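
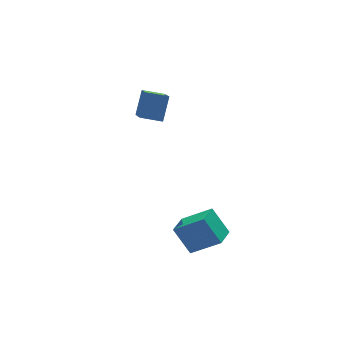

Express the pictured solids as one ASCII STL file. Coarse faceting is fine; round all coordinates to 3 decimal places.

solid 
facet normal -0.471 -0.470 -0.746
outer loop
vertex 3.252 1.067 2.06
vertex 2.398 1.555 2.292
vertex 3.734 2.478 0.866
endloop
endfacet
facet normal 0.845 -0.483 -0.229
outer loop
vertex 4.342 3.085 1.828
vertex 3.252 1.067 2.06
vertex 3.734 2.478 0.866
endloop
endfacet
facet normal -0.471 -0.471 -0.746
outer loop
vertex 3.734 2.478 0.866
vertex 2.398 1.555 2.292
vertex 2.88 2.965 1.097
endloop
endfacet
facet normal 0.252 0.739 -0.625
outer loop
vertex 2.88 2.965 1.097
vertex 4.342 3.085 1.828
vertex 3.734 2.478 0.866
endloop
endfacet
facet normal -0.252 -0.739 0.625
outer loop
vertex 3.252 1.067 2.06
vertex 3.006 2.162 3.254
vertex 2.398 1.555 2.292
endloop
endfacet
facet normal 0.845 -0.483 -0.229
outer loop
vertex 3.86 1.675 3.023
vertex 3.252 1.067 2.06
vertex 4.342 3.085 1.828
endloop
endfacet
facet normal -0.252 -0.739 0.625
outer loop
vertex 3.86 1.675 3.023
vertex 3.006 2.162 3.254
vertex 3.252 1.067 2.06
endloop
endfacet
facet normal -0.845 0.483 0.229
outer loop
vertex 2.398 1.555 2.292
vertex 3.006 2.162 3.254
vertex 2.88 2.965 1.097
endloop
endfacet
facet normal 0.252 0.738 -0.625
outer loop
vertex 3.488 3.573 2.06
vertex 4.342 3.085 1.828
vertex 2.88 2.965 1.097
endloop
endfacet
facet normal -0.845 0.483 0.229
outer loop
vertex 2.88 2.965 1.097
vertex 3.006 2.162 3.254
vertex 3.488 3.573 2.06
endloop
endfacet
facet normal 0.472 0.471 0.746
outer loop
vertex 3.488 3.573 2.06
vertex 3.86 1.675 3.023
vertex 4.342 3.085 1.828
endloop
endfacet
facet normal 0.470 0.471 0.746
outer loop
vertex 3.006 2.162 3.254
vertex 3.86 1.675 3.023
vertex 3.488 3.573 2.06
endloop
endfacet
facet normal -0.644 0.476 -0.599
outer loop
vertex 2.269 -1.804 -2.525
vertex 3.034 -1.105 -2.792
vertex 2.657 -2.64 -3.605
endloop
endfacet
facet normal -0.715 -0.653 0.249
outer loop
vertex 3.706 -3.415 -2.628
vertex 2.269 -1.804 -2.525
vertex 2.657 -2.64 -3.605
endloop
endfacet
facet normal -0.644 0.476 -0.599
outer loop
vertex 2.657 -2.64 -3.605
vertex 3.034 -1.105 -2.792
vertex 3.422 -1.941 -3.872
endloop
endfacet
facet normal 0.273 -0.589 -0.760
outer loop
vertex 3.422 -1.941 -3.872
vertex 3.706 -3.415 -2.628
vertex 2.657 -2.64 -3.605
endloop
endfacet
facet normal -0.273 0.589 0.760
outer loop
vertex 2.269 -1.804 -2.525
vertex 4.083 -1.88 -1.815
vertex 3.034 -1.105 -2.792
endloop
endfacet
facet normal -0.715 -0.653 0.249
outer loop
vertex 3.318 -2.579 -1.548
vertex 2.269 -1.804 -2.525
vertex 3.706 -3.415 -2.628
endloop
endfacet
facet normal -0.273 0.589 0.760
outer loop
vertex 3.318 -2.579 -1.548
vertex 4.083 -1.88 -1.815
vertex 2.269 -1.804 -2.525
endloop
endfacet
facet normal 0.715 0.653 -0.249
outer loop
vertex 3.034 -1.105 -2.792
vertex 4.083 -1.88 -1.815
vertex 3.422 -1.941 -3.872
endloop
endfacet
facet normal 0.273 -0.589 -0.760
outer loop
vertex 4.471 -2.716 -2.895
vertex 3.706 -3.415 -2.628
vertex 3.422 -1.941 -3.872
endloop
endfacet
facet normal 0.715 0.653 -0.249
outer loop
vertex 3.422 -1.941 -3.872
vertex 4.083 -1.88 -1.815
vertex 4.471 -2.716 -2.895
endloop
endfacet
facet normal 0.644 -0.476 0.599
outer loop
vertex 4.471 -2.716 -2.895
vertex 3.318 -2.579 -1.548
vertex 3.706 -3.415 -2.628
endloop
endfacet
facet normal 0.644 -0.476 0.599
outer loop
vertex 4.083 -1.88 -1.815
vertex 3.318 -2.579 -1.548
vertex 4.471 -2.716 -2.895
endloop
endfacet

endsolid


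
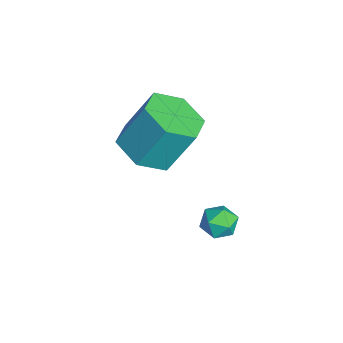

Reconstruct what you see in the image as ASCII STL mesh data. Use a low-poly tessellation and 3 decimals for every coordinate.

solid 
facet normal -0.610 0.000 0.793
outer loop
vertex -1.135 1.199 -0.065
vertex -0.956 0.61 0.073
vertex -0.641 1.1 0.315
endloop
endfacet
facet normal -0.372 0.658 0.655
outer loop
vertex -1.135 1.199 -0.065
vertex -0.641 1.1 0.315
vertex -0.615 1.552 -0.124
endloop
endfacet
facet normal -0.563 0.827 -0.012
outer loop
vertex -1.135 1.199 -0.065
vertex -0.615 1.552 -0.124
vertex -0.914 1.341 -0.638
endloop
endfacet
facet normal -0.918 0.273 -0.286
outer loop
vertex -1.135 1.199 -0.065
vertex -0.914 1.341 -0.638
vertex -1.125 0.759 -0.517
endloop
endfacet
facet normal -0.948 -0.239 0.211
outer loop
vertex -1.135 1.199 -0.065
vertex -1.125 0.759 -0.517
vertex -0.956 0.61 0.073
endloop
endfacet
facet normal 0.340 0.645 0.684
outer loop
vertex -0.615 1.552 -0.124
vertex -0.641 1.1 0.315
vertex -0.115 1.181 -0.023
endloop
endfacet
facet normal -0.043 -0.420 0.907
outer loop
vertex -0.641 1.1 0.315
vertex -0.956 0.61 0.073
vertex -0.326 0.599 0.098
endloop
endfacet
facet normal -0.591 -0.806 -0.034
outer loop
vertex -0.956 0.61 0.073
vertex -1.125 0.759 -0.517
vertex -0.625 0.388 -0.416
endloop
endfacet
facet normal -0.543 0.022 -0.840
outer loop
vertex -1.125 0.759 -0.517
vertex -0.914 1.341 -0.638
vertex -0.599 0.84 -0.855
endloop
endfacet
facet normal 0.032 0.918 -0.395
outer loop
vertex -0.914 1.341 -0.638
vertex -0.615 1.552 -0.124
vertex -0.284 1.33 -0.613
endloop
endfacet
facet normal 0.918 -0.273 0.286
outer loop
vertex -0.105 0.741 -0.475
vertex -0.115 1.181 -0.023
vertex -0.326 0.599 0.098
endloop
endfacet
facet normal 0.563 -0.827 0.012
outer loop
vertex -0.105 0.741 -0.475
vertex -0.326 0.599 0.098
vertex -0.625 0.388 -0.416
endloop
endfacet
facet normal 0.372 -0.658 -0.655
outer loop
vertex -0.105 0.741 -0.475
vertex -0.625 0.388 -0.416
vertex -0.599 0.84 -0.855
endloop
endfacet
facet normal 0.610 -0.000 -0.793
outer loop
vertex -0.105 0.741 -0.475
vertex -0.599 0.84 -0.855
vertex -0.284 1.33 -0.613
endloop
endfacet
facet normal 0.948 0.239 -0.211
outer loop
vertex -0.105 0.741 -0.475
vertex -0.284 1.33 -0.613
vertex -0.115 1.181 -0.023
endloop
endfacet
facet normal 0.543 -0.022 0.840
outer loop
vertex -0.326 0.599 0.098
vertex -0.115 1.181 -0.023
vertex -0.641 1.1 0.315
endloop
endfacet
facet normal -0.032 -0.918 0.395
outer loop
vertex -0.625 0.388 -0.416
vertex -0.326 0.599 0.098
vertex -0.956 0.61 0.073
endloop
endfacet
facet normal -0.340 -0.645 -0.684
outer loop
vertex -0.599 0.84 -0.855
vertex -0.625 0.388 -0.416
vertex -1.125 0.759 -0.517
endloop
endfacet
facet normal 0.043 0.420 -0.907
outer loop
vertex -0.284 1.33 -0.613
vertex -0.599 0.84 -0.855
vertex -0.914 1.341 -0.638
endloop
endfacet
facet normal 0.591 0.806 0.034
outer loop
vertex -0.115 1.181 -0.023
vertex -0.284 1.33 -0.613
vertex -0.615 1.552 -0.124
endloop
endfacet
facet normal -0.015 -0.495 -0.869
outer loop
vertex -1.353 -1.349 2.24
vertex -2.274 -0.941 2.024
vertex -1.414 -0.455 1.732
endloop
endfacet
facet normal 0.998 0.043 -0.043
outer loop
vertex -1.353 -1.349 2.24
vertex -1.414 -0.455 1.732
vertex -1.325 -0.487 3.751
endloop
endfacet
facet normal 0.998 0.043 -0.043
outer loop
vertex -1.325 -0.487 3.751
vertex -1.414 -0.455 1.732
vertex -1.386 0.407 3.243
endloop
endfacet
facet normal 0.016 0.495 0.869
outer loop
vertex -1.325 -0.487 3.751
vertex -1.386 0.407 3.243
vertex -2.246 -0.079 3.536
endloop
endfacet
facet normal -0.015 -0.495 -0.869
outer loop
vertex -1.414 -0.455 1.732
vertex -2.274 -0.941 2.024
vertex -2.335 -0.047 1.516
endloop
endfacet
facet normal 0.448 0.773 -0.449
outer loop
vertex -1.414 -0.455 1.732
vertex -2.335 -0.047 1.516
vertex -1.386 0.407 3.243
endloop
endfacet
facet normal 0.448 0.773 -0.449
outer loop
vertex -1.386 0.407 3.243
vertex -2.335 -0.047 1.516
vertex -2.307 0.815 3.027
endloop
endfacet
facet normal 0.016 0.496 0.868
outer loop
vertex -1.386 0.407 3.243
vertex -2.307 0.815 3.027
vertex -2.246 -0.079 3.536
endloop
endfacet
facet normal -0.016 -0.495 -0.869
outer loop
vertex -2.335 -0.047 1.516
vertex -2.274 -0.941 2.024
vertex -3.195 -0.533 1.809
endloop
endfacet
facet normal -0.551 0.729 -0.406
outer loop
vertex -2.335 -0.047 1.516
vertex -3.195 -0.533 1.809
vertex -2.307 0.815 3.027
endloop
endfacet
facet normal -0.551 0.729 -0.406
outer loop
vertex -2.307 0.815 3.027
vertex -3.195 -0.533 1.809
vertex -3.167 0.329 3.32
endloop
endfacet
facet normal 0.016 0.496 0.868
outer loop
vertex -2.307 0.815 3.027
vertex -3.167 0.329 3.32
vertex -2.246 -0.079 3.536
endloop
endfacet
facet normal -0.016 -0.495 -0.869
outer loop
vertex -3.195 -0.533 1.809
vertex -2.274 -0.941 2.024
vertex -3.134 -1.427 2.317
endloop
endfacet
facet normal -0.998 -0.043 0.043
outer loop
vertex -3.195 -0.533 1.809
vertex -3.134 -1.427 2.317
vertex -3.167 0.329 3.32
endloop
endfacet
facet normal -0.998 -0.043 0.043
outer loop
vertex -3.167 0.329 3.32
vertex -3.134 -1.427 2.317
vertex -3.106 -0.565 3.828
endloop
endfacet
facet normal 0.015 0.495 0.869
outer loop
vertex -3.167 0.329 3.32
vertex -3.106 -0.565 3.828
vertex -2.246 -0.079 3.536
endloop
endfacet
facet normal -0.016 -0.496 -0.868
outer loop
vertex -3.134 -1.427 2.317
vertex -2.274 -0.941 2.024
vertex -2.213 -1.835 2.533
endloop
endfacet
facet normal -0.448 -0.773 0.449
outer loop
vertex -3.134 -1.427 2.317
vertex -2.213 -1.835 2.533
vertex -3.106 -0.565 3.828
endloop
endfacet
facet normal -0.448 -0.773 0.449
outer loop
vertex -3.106 -0.565 3.828
vertex -2.213 -1.835 2.533
vertex -2.185 -0.973 4.044
endloop
endfacet
facet normal 0.015 0.495 0.869
outer loop
vertex -3.106 -0.565 3.828
vertex -2.185 -0.973 4.044
vertex -2.246 -0.079 3.536
endloop
endfacet
facet normal -0.016 -0.496 -0.868
outer loop
vertex -2.213 -1.835 2.533
vertex -2.274 -0.941 2.024
vertex -1.353 -1.349 2.24
endloop
endfacet
facet normal 0.551 -0.729 0.406
outer loop
vertex -2.213 -1.835 2.533
vertex -1.353 -1.349 2.24
vertex -2.185 -0.973 4.044
endloop
endfacet
facet normal 0.551 -0.729 0.406
outer loop
vertex -2.185 -0.973 4.044
vertex -1.353 -1.349 2.24
vertex -1.325 -0.487 3.751
endloop
endfacet
facet normal 0.016 0.495 0.869
outer loop
vertex -2.185 -0.973 4.044
vertex -1.325 -0.487 3.751
vertex -2.246 -0.079 3.536
endloop
endfacet

endsolid


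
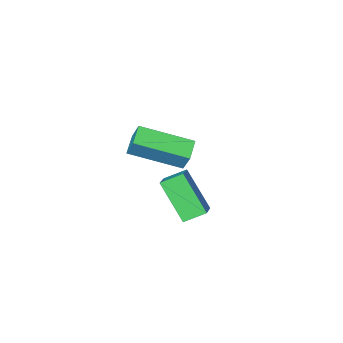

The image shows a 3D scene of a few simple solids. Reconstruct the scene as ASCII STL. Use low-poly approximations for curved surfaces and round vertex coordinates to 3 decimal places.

solid 
facet normal -0.793 0.419 0.442
outer loop
vertex -2.032 2.802 -2.479
vertex -1.435 3.442 -2.016
vertex -2.183 3.865 -3.757
endloop
endfacet
facet normal -0.602 -0.647 -0.467
outer loop
vertex -1.525 3.518 -4.124
vertex -2.032 2.802 -2.479
vertex -2.183 3.865 -3.757
endloop
endfacet
facet normal -0.793 0.419 0.442
outer loop
vertex -2.183 3.865 -3.757
vertex -1.435 3.442 -2.016
vertex -1.586 4.506 -3.294
endloop
endfacet
facet normal -0.091 0.637 -0.765
outer loop
vertex -1.586 4.506 -3.294
vertex -1.525 3.518 -4.124
vertex -2.183 3.865 -3.757
endloop
endfacet
facet normal 0.090 -0.638 0.765
outer loop
vertex -2.032 2.802 -2.479
vertex -0.777 3.095 -2.383
vertex -1.435 3.442 -2.016
endloop
endfacet
facet normal -0.603 -0.647 -0.467
outer loop
vertex -1.374 2.454 -2.846
vertex -2.032 2.802 -2.479
vertex -1.525 3.518 -4.124
endloop
endfacet
facet normal 0.090 -0.637 0.766
outer loop
vertex -1.374 2.454 -2.846
vertex -0.777 3.095 -2.383
vertex -2.032 2.802 -2.479
endloop
endfacet
facet normal 0.602 0.647 0.468
outer loop
vertex -1.435 3.442 -2.016
vertex -0.777 3.095 -2.383
vertex -1.586 4.506 -3.294
endloop
endfacet
facet normal -0.090 0.637 -0.765
outer loop
vertex -0.928 4.158 -3.661
vertex -1.525 3.518 -4.124
vertex -1.586 4.506 -3.294
endloop
endfacet
facet normal 0.603 0.647 0.467
outer loop
vertex -1.586 4.506 -3.294
vertex -0.777 3.095 -2.383
vertex -0.928 4.158 -3.661
endloop
endfacet
facet normal 0.793 -0.419 -0.443
outer loop
vertex -0.928 4.158 -3.661
vertex -1.374 2.454 -2.846
vertex -1.525 3.518 -4.124
endloop
endfacet
facet normal 0.793 -0.419 -0.442
outer loop
vertex -0.777 3.095 -2.383
vertex -1.374 2.454 -2.846
vertex -0.928 4.158 -3.661
endloop
endfacet
facet normal -0.721 0.616 -0.319
outer loop
vertex -3.855 0.714 -3.145
vertex -3.266 1.245 -3.451
vertex -3.875 0.287 -3.925
endloop
endfacet
facet normal -0.693 -0.625 0.360
outer loop
vertex -2.434 -0.945 -3.289
vertex -3.855 0.714 -3.145
vertex -3.875 0.287 -3.925
endloop
endfacet
facet normal -0.721 0.616 -0.318
outer loop
vertex -3.875 0.287 -3.925
vertex -3.266 1.245 -3.451
vertex -3.287 0.817 -4.232
endloop
endfacet
facet normal -0.024 -0.481 -0.876
outer loop
vertex -3.287 0.817 -4.232
vertex -2.434 -0.945 -3.289
vertex -3.875 0.287 -3.925
endloop
endfacet
facet normal 0.023 0.480 0.877
outer loop
vertex -3.855 0.714 -3.145
vertex -1.825 0.013 -2.815
vertex -3.266 1.245 -3.451
endloop
endfacet
facet normal -0.693 -0.625 0.361
outer loop
vertex -2.413 -0.517 -2.508
vertex -3.855 0.714 -3.145
vertex -2.434 -0.945 -3.289
endloop
endfacet
facet normal 0.024 0.481 0.876
outer loop
vertex -2.413 -0.517 -2.508
vertex -1.825 0.013 -2.815
vertex -3.855 0.714 -3.145
endloop
endfacet
facet normal 0.693 0.624 -0.361
outer loop
vertex -3.266 1.245 -3.451
vertex -1.825 0.013 -2.815
vertex -3.287 0.817 -4.232
endloop
endfacet
facet normal -0.023 -0.480 -0.877
outer loop
vertex -1.845 -0.414 -3.595
vertex -2.434 -0.945 -3.289
vertex -3.287 0.817 -4.232
endloop
endfacet
facet normal 0.693 0.625 -0.360
outer loop
vertex -3.287 0.817 -4.232
vertex -1.825 0.013 -2.815
vertex -1.845 -0.414 -3.595
endloop
endfacet
facet normal 0.721 -0.616 0.318
outer loop
vertex -1.845 -0.414 -3.595
vertex -2.413 -0.517 -2.508
vertex -2.434 -0.945 -3.289
endloop
endfacet
facet normal 0.721 -0.615 0.318
outer loop
vertex -1.825 0.013 -2.815
vertex -2.413 -0.517 -2.508
vertex -1.845 -0.414 -3.595
endloop
endfacet

endsolid


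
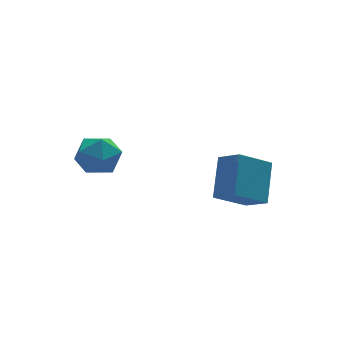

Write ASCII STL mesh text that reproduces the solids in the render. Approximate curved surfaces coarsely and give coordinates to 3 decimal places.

solid 
facet normal 0.231 0.930 0.285
outer loop
vertex -1.942 3.258 -0.248
vertex -2.44 3.063 0.79
vertex -1.307 2.83 0.634
endloop
endfacet
facet normal 0.710 0.681 -0.181
outer loop
vertex -1.942 3.258 -0.248
vertex -1.307 2.83 0.634
vertex -1.172 2.403 -0.444
endloop
endfacet
facet normal 0.365 0.507 -0.781
outer loop
vertex -1.942 3.258 -0.248
vertex -1.172 2.403 -0.444
vertex -2.221 2.372 -0.954
endloop
endfacet
facet normal -0.328 0.650 -0.686
outer loop
vertex -1.942 3.258 -0.248
vertex -2.221 2.372 -0.954
vertex -3.005 2.78 -0.192
endloop
endfacet
facet normal -0.411 0.911 -0.026
outer loop
vertex -1.942 3.258 -0.248
vertex -3.005 2.78 -0.192
vertex -2.44 3.063 0.79
endloop
endfacet
facet normal 0.992 0.084 0.091
outer loop
vertex -1.172 2.403 -0.444
vertex -1.307 2.83 0.634
vertex -1.195 1.68 0.472
endloop
endfacet
facet normal 0.217 0.488 0.846
outer loop
vertex -1.307 2.83 0.634
vertex -2.44 3.063 0.79
vertex -1.979 2.088 1.234
endloop
endfacet
facet normal -0.821 0.458 0.341
outer loop
vertex -2.44 3.063 0.79
vertex -3.005 2.78 -0.192
vertex -3.028 2.057 0.724
endloop
endfacet
facet normal -0.687 0.035 -0.726
outer loop
vertex -3.005 2.78 -0.192
vertex -2.221 2.372 -0.954
vertex -2.893 1.63 -0.354
endloop
endfacet
facet normal 0.433 -0.196 -0.880
outer loop
vertex -2.221 2.372 -0.954
vertex -1.172 2.403 -0.444
vertex -1.76 1.397 -0.51
endloop
endfacet
facet normal 0.328 -0.650 0.686
outer loop
vertex -2.258 1.202 0.528
vertex -1.195 1.68 0.472
vertex -1.979 2.088 1.234
endloop
endfacet
facet normal -0.365 -0.507 0.781
outer loop
vertex -2.258 1.202 0.528
vertex -1.979 2.088 1.234
vertex -3.028 2.057 0.724
endloop
endfacet
facet normal -0.710 -0.681 0.181
outer loop
vertex -2.258 1.202 0.528
vertex -3.028 2.057 0.724
vertex -2.893 1.63 -0.354
endloop
endfacet
facet normal -0.231 -0.930 -0.285
outer loop
vertex -2.258 1.202 0.528
vertex -2.893 1.63 -0.354
vertex -1.76 1.397 -0.51
endloop
endfacet
facet normal 0.411 -0.911 0.026
outer loop
vertex -2.258 1.202 0.528
vertex -1.76 1.397 -0.51
vertex -1.195 1.68 0.472
endloop
endfacet
facet normal 0.687 -0.035 0.726
outer loop
vertex -1.979 2.088 1.234
vertex -1.195 1.68 0.472
vertex -1.307 2.83 0.634
endloop
endfacet
facet normal -0.433 0.196 0.880
outer loop
vertex -3.028 2.057 0.724
vertex -1.979 2.088 1.234
vertex -2.44 3.063 0.79
endloop
endfacet
facet normal -0.992 -0.084 -0.091
outer loop
vertex -2.893 1.63 -0.354
vertex -3.028 2.057 0.724
vertex -3.005 2.78 -0.192
endloop
endfacet
facet normal -0.217 -0.488 -0.846
outer loop
vertex -1.76 1.397 -0.51
vertex -2.893 1.63 -0.354
vertex -2.221 2.372 -0.954
endloop
endfacet
facet normal 0.821 -0.458 -0.341
outer loop
vertex -1.195 1.68 0.472
vertex -1.76 1.397 -0.51
vertex -1.172 2.403 -0.444
endloop
endfacet
facet normal -0.840 -0.035 0.541
outer loop
vertex 1.706 -3.554 0.367
vertex 2.55 -2.174 1.767
vertex 1.207 -2.532 -0.341
endloop
endfacet
facet normal -0.394 -0.646 -0.654
outer loop
vertex 2.77 -2.466 -1.347
vertex 1.706 -3.554 0.367
vertex 1.207 -2.532 -0.341
endloop
endfacet
facet normal -0.840 -0.035 0.541
outer loop
vertex 1.207 -2.532 -0.341
vertex 2.55 -2.174 1.767
vertex 2.052 -1.151 1.06
endloop
endfacet
facet normal -0.372 0.763 -0.528
outer loop
vertex 2.052 -1.151 1.06
vertex 2.77 -2.466 -1.347
vertex 1.207 -2.532 -0.341
endloop
endfacet
facet normal 0.372 -0.763 0.528
outer loop
vertex 1.706 -3.554 0.367
vertex 4.113 -2.108 0.761
vertex 2.55 -2.174 1.767
endloop
endfacet
facet normal -0.395 -0.645 -0.654
outer loop
vertex 3.268 -3.489 -0.64
vertex 1.706 -3.554 0.367
vertex 2.77 -2.466 -1.347
endloop
endfacet
facet normal 0.372 -0.763 0.528
outer loop
vertex 3.268 -3.489 -0.64
vertex 4.113 -2.108 0.761
vertex 1.706 -3.554 0.367
endloop
endfacet
facet normal 0.394 0.645 0.655
outer loop
vertex 2.55 -2.174 1.767
vertex 4.113 -2.108 0.761
vertex 2.052 -1.151 1.06
endloop
endfacet
facet normal -0.372 0.763 -0.528
outer loop
vertex 3.614 -1.086 0.053
vertex 2.77 -2.466 -1.347
vertex 2.052 -1.151 1.06
endloop
endfacet
facet normal 0.395 0.646 0.654
outer loop
vertex 2.052 -1.151 1.06
vertex 4.113 -2.108 0.761
vertex 3.614 -1.086 0.053
endloop
endfacet
facet normal 0.840 0.035 -0.541
outer loop
vertex 3.614 -1.086 0.053
vertex 3.268 -3.489 -0.64
vertex 2.77 -2.466 -1.347
endloop
endfacet
facet normal 0.840 0.035 -0.541
outer loop
vertex 4.113 -2.108 0.761
vertex 3.268 -3.489 -0.64
vertex 3.614 -1.086 0.053
endloop
endfacet

endsolid


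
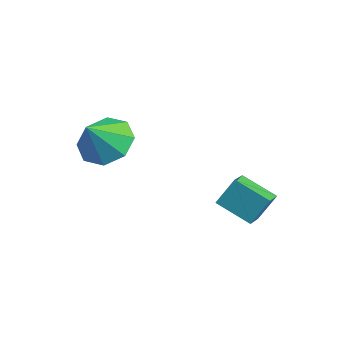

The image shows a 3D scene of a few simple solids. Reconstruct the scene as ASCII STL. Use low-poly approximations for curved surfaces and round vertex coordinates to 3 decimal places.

solid 
facet normal -0.817 -0.420 0.395
outer loop
vertex -0.665 2.792 -0.752
vertex -1.21 3.472 -1.155
vertex -0.781 2.157 -1.667
endloop
endfacet
facet normal 0.567 -0.708 0.420
outer loop
vertex 0.33 2.728 -2.205
vertex -0.665 2.792 -0.752
vertex -0.781 2.157 -1.667
endloop
endfacet
facet normal -0.816 -0.420 0.396
outer loop
vertex -0.781 2.157 -1.667
vertex -1.21 3.472 -1.155
vertex -1.326 2.836 -2.07
endloop
endfacet
facet normal -0.104 -0.568 -0.817
outer loop
vertex -1.326 2.836 -2.07
vertex 0.33 2.728 -2.205
vertex -0.781 2.157 -1.667
endloop
endfacet
facet normal 0.104 0.567 0.817
outer loop
vertex -0.665 2.792 -0.752
vertex -0.099 4.043 -1.693
vertex -1.21 3.472 -1.155
endloop
endfacet
facet normal 0.568 -0.708 0.420
outer loop
vertex 0.446 3.364 -1.29
vertex -0.665 2.792 -0.752
vertex 0.33 2.728 -2.205
endloop
endfacet
facet normal 0.103 0.568 0.817
outer loop
vertex 0.446 3.364 -1.29
vertex -0.099 4.043 -1.693
vertex -0.665 2.792 -0.752
endloop
endfacet
facet normal -0.567 0.708 -0.420
outer loop
vertex -1.21 3.472 -1.155
vertex -0.099 4.043 -1.693
vertex -1.326 2.836 -2.07
endloop
endfacet
facet normal -0.104 -0.567 -0.817
outer loop
vertex -0.215 3.408 -2.608
vertex 0.33 2.728 -2.205
vertex -1.326 2.836 -2.07
endloop
endfacet
facet normal -0.568 0.708 -0.420
outer loop
vertex -1.326 2.836 -2.07
vertex -0.099 4.043 -1.693
vertex -0.215 3.408 -2.608
endloop
endfacet
facet normal 0.817 0.420 -0.396
outer loop
vertex -0.215 3.408 -2.608
vertex 0.446 3.364 -1.29
vertex 0.33 2.728 -2.205
endloop
endfacet
facet normal 0.816 0.421 -0.395
outer loop
vertex -0.099 4.043 -1.693
vertex 0.446 3.364 -1.29
vertex -0.215 3.408 -2.608
endloop
endfacet
facet normal -0.170 0.589 -0.790
outer loop
vertex -3.148 -0.491 -0.283
vertex -3.862 0.011 0.245
vertex -2.857 0.118 0.108
endloop
endfacet
facet normal 0.855 -0.499 0.140
outer loop
vertex -3.148 -0.491 -0.283
vertex -2.857 0.118 0.108
vertex -3.618 -0.831 1.375
endloop
endfacet
facet normal -0.170 0.588 -0.791
outer loop
vertex -2.857 0.118 0.108
vertex -3.862 0.011 0.245
vertex -3.155 0.665 0.579
endloop
endfacet
facet normal 0.852 0.014 0.523
outer loop
vertex -2.857 0.118 0.108
vertex -3.155 0.665 0.579
vertex -3.618 -0.831 1.375
endloop
endfacet
facet normal -0.171 0.588 -0.791
outer loop
vertex -3.155 0.665 0.579
vertex -3.862 0.011 0.245
vertex -3.867 0.828 0.854
endloop
endfacet
facet normal 0.405 0.329 0.853
outer loop
vertex -3.155 0.665 0.579
vertex -3.867 0.828 0.854
vertex -3.618 -0.831 1.375
endloop
endfacet
facet normal -0.171 0.588 -0.790
outer loop
vertex -3.867 0.828 0.854
vertex -3.862 0.011 0.245
vertex -4.576 0.513 0.773
endloop
endfacet
facet normal -0.223 0.261 0.939
outer loop
vertex -3.867 0.828 0.854
vertex -4.576 0.513 0.773
vertex -3.618 -0.831 1.375
endloop
endfacet
facet normal -0.171 0.588 -0.790
outer loop
vertex -4.576 0.513 0.773
vertex -3.862 0.011 0.245
vertex -4.867 -0.097 0.382
endloop
endfacet
facet normal -0.668 -0.149 0.729
outer loop
vertex -4.576 0.513 0.773
vertex -4.867 -0.097 0.382
vertex -3.618 -0.831 1.375
endloop
endfacet
facet normal -0.171 0.588 -0.791
outer loop
vertex -4.867 -0.097 0.382
vertex -3.862 0.011 0.245
vertex -4.57 -0.644 -0.089
endloop
endfacet
facet normal -0.665 -0.661 0.348
outer loop
vertex -4.867 -0.097 0.382
vertex -4.57 -0.644 -0.089
vertex -3.618 -0.831 1.375
endloop
endfacet
facet normal -0.172 0.588 -0.790
outer loop
vertex -4.57 -0.644 -0.089
vertex -3.862 0.011 0.245
vertex -3.858 -0.807 -0.365
endloop
endfacet
facet normal -0.217 -0.976 0.016
outer loop
vertex -4.57 -0.644 -0.089
vertex -3.858 -0.807 -0.365
vertex -3.618 -0.831 1.375
endloop
endfacet
facet normal -0.171 0.588 -0.790
outer loop
vertex -3.858 -0.807 -0.365
vertex -3.862 0.011 0.245
vertex -3.148 -0.491 -0.283
endloop
endfacet
facet normal 0.412 -0.908 -0.069
outer loop
vertex -3.858 -0.807 -0.365
vertex -3.148 -0.491 -0.283
vertex -3.618 -0.831 1.375
endloop
endfacet

endsolid


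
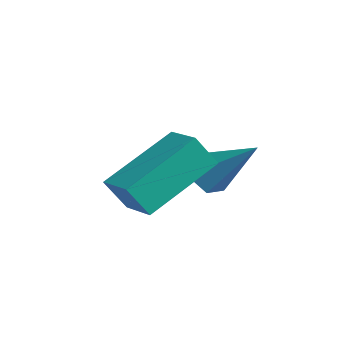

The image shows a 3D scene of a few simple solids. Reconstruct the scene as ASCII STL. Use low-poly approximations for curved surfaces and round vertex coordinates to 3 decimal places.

solid 
facet normal -0.648 -0.451 -0.614
outer loop
vertex 2.322 2.644 -2.873
vertex 2.06 2.257 -2.312
vertex 1.766 2.904 -2.477
endloop
endfacet
facet normal 0.202 0.924 -0.324
outer loop
vertex 2.322 2.644 -2.873
vertex 1.766 2.904 -2.477
vertex 3.16 3.023 -1.268
endloop
endfacet
facet normal -0.647 -0.451 -0.615
outer loop
vertex 1.766 2.904 -2.477
vertex 2.06 2.257 -2.312
vertex 1.504 2.516 -1.917
endloop
endfacet
facet normal -0.405 0.829 0.385
outer loop
vertex 1.766 2.904 -2.477
vertex 1.504 2.516 -1.917
vertex 3.16 3.023 -1.268
endloop
endfacet
facet normal -0.647 -0.451 -0.615
outer loop
vertex 1.504 2.516 -1.917
vertex 2.06 2.257 -2.312
vertex 1.798 1.869 -1.752
endloop
endfacet
facet normal -0.381 0.062 0.923
outer loop
vertex 1.504 2.516 -1.917
vertex 1.798 1.869 -1.752
vertex 3.16 3.023 -1.268
endloop
endfacet
facet normal -0.647 -0.450 -0.615
outer loop
vertex 1.798 1.869 -1.752
vertex 2.06 2.257 -2.312
vertex 2.354 1.609 -2.147
endloop
endfacet
facet normal 0.249 -0.610 0.752
outer loop
vertex 1.798 1.869 -1.752
vertex 2.354 1.609 -2.147
vertex 3.16 3.023 -1.268
endloop
endfacet
facet normal -0.648 -0.450 -0.614
outer loop
vertex 2.354 1.609 -2.147
vertex 2.06 2.257 -2.312
vertex 2.616 1.997 -2.708
endloop
endfacet
facet normal 0.856 -0.515 0.044
outer loop
vertex 2.354 1.609 -2.147
vertex 2.616 1.997 -2.708
vertex 3.16 3.023 -1.268
endloop
endfacet
facet normal -0.648 -0.451 -0.614
outer loop
vertex 2.616 1.997 -2.708
vertex 2.06 2.257 -2.312
vertex 2.322 2.644 -2.873
endloop
endfacet
facet normal 0.832 0.252 -0.494
outer loop
vertex 2.616 1.997 -2.708
vertex 2.322 2.644 -2.873
vertex 3.16 3.023 -1.268
endloop
endfacet
facet normal -0.990 -0.015 -0.143
outer loop
vertex 2.783 -0.78 -1.712
vertex 2.593 1.075 -0.584
vertex 2.898 -0.251 -2.564
endloop
endfacet
facet normal 0.088 -0.852 -0.517
outer loop
vertex 3.927 -0.235 -2.416
vertex 2.783 -0.78 -1.712
vertex 2.898 -0.251 -2.564
endloop
endfacet
facet normal -0.990 -0.015 -0.143
outer loop
vertex 2.898 -0.251 -2.564
vertex 2.593 1.075 -0.584
vertex 2.708 1.605 -1.436
endloop
endfacet
facet normal 0.113 0.524 -0.844
outer loop
vertex 2.708 1.605 -1.436
vertex 3.927 -0.235 -2.416
vertex 2.898 -0.251 -2.564
endloop
endfacet
facet normal -0.113 -0.525 0.844
outer loop
vertex 2.783 -0.78 -1.712
vertex 3.622 1.091 -0.436
vertex 2.593 1.075 -0.584
endloop
endfacet
facet normal 0.087 -0.851 -0.518
outer loop
vertex 3.812 -0.765 -1.564
vertex 2.783 -0.78 -1.712
vertex 3.927 -0.235 -2.416
endloop
endfacet
facet normal -0.114 -0.524 0.844
outer loop
vertex 3.812 -0.765 -1.564
vertex 3.622 1.091 -0.436
vertex 2.783 -0.78 -1.712
endloop
endfacet
facet normal -0.088 0.851 0.518
outer loop
vertex 2.593 1.075 -0.584
vertex 3.622 1.091 -0.436
vertex 2.708 1.605 -1.436
endloop
endfacet
facet normal 0.114 0.525 -0.844
outer loop
vertex 3.737 1.62 -1.288
vertex 3.927 -0.235 -2.416
vertex 2.708 1.605 -1.436
endloop
endfacet
facet normal -0.087 0.852 0.517
outer loop
vertex 2.708 1.605 -1.436
vertex 3.622 1.091 -0.436
vertex 3.737 1.62 -1.288
endloop
endfacet
facet normal 0.990 0.015 0.143
outer loop
vertex 3.737 1.62 -1.288
vertex 3.812 -0.765 -1.564
vertex 3.927 -0.235 -2.416
endloop
endfacet
facet normal 0.990 0.015 0.143
outer loop
vertex 3.622 1.091 -0.436
vertex 3.812 -0.765 -1.564
vertex 3.737 1.62 -1.288
endloop
endfacet

endsolid


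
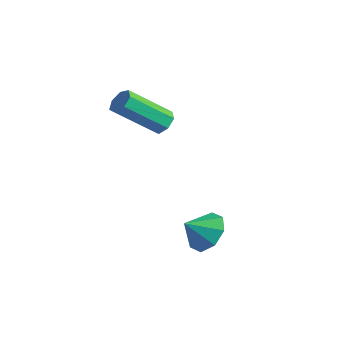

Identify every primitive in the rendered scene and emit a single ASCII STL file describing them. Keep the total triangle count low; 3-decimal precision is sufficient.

solid 
facet normal 0.177 0.766 -0.619
outer loop
vertex 4.513 -2.514 -0.36
vertex 3.778 -2.667 -0.759
vertex 4.014 -2.188 -0.099
endloop
endfacet
facet normal 0.376 -0.155 0.913
outer loop
vertex 4.513 -2.514 -0.36
vertex 4.014 -2.188 -0.099
vertex 3.602 -3.433 -0.141
endloop
endfacet
facet normal 0.177 0.765 -0.619
outer loop
vertex 4.014 -2.188 -0.099
vertex 3.778 -2.667 -0.759
vertex 3.378 -2.142 -0.224
endloop
endfacet
facet normal -0.191 0.030 0.981
outer loop
vertex 4.014 -2.188 -0.099
vertex 3.378 -2.142 -0.224
vertex 3.602 -3.433 -0.141
endloop
endfacet
facet normal 0.176 0.765 -0.619
outer loop
vertex 3.378 -2.142 -0.224
vertex 3.778 -2.667 -0.759
vertex 2.976 -2.405 -0.663
endloop
endfacet
facet normal -0.711 -0.079 0.698
outer loop
vertex 3.378 -2.142 -0.224
vertex 2.976 -2.405 -0.663
vertex 3.602 -3.433 -0.141
endloop
endfacet
facet normal 0.176 0.766 -0.618
outer loop
vertex 2.976 -2.405 -0.663
vertex 3.778 -2.667 -0.759
vertex 3.044 -2.821 -1.159
endloop
endfacet
facet normal -0.879 -0.418 0.230
outer loop
vertex 2.976 -2.405 -0.663
vertex 3.044 -2.821 -1.159
vertex 3.602 -3.433 -0.141
endloop
endfacet
facet normal 0.177 0.765 -0.619
outer loop
vertex 3.044 -2.821 -1.159
vertex 3.778 -2.667 -0.759
vertex 3.542 -3.147 -1.42
endloop
endfacet
facet normal -0.595 -0.790 -0.149
outer loop
vertex 3.044 -2.821 -1.159
vertex 3.542 -3.147 -1.42
vertex 3.602 -3.433 -0.141
endloop
endfacet
facet normal 0.176 0.766 -0.619
outer loop
vertex 3.542 -3.147 -1.42
vertex 3.778 -2.667 -0.759
vertex 4.179 -3.192 -1.295
endloop
endfacet
facet normal -0.026 -0.976 -0.217
outer loop
vertex 3.542 -3.147 -1.42
vertex 4.179 -3.192 -1.295
vertex 3.602 -3.433 -0.141
endloop
endfacet
facet normal 0.177 0.766 -0.618
outer loop
vertex 4.179 -3.192 -1.295
vertex 3.778 -2.667 -0.759
vertex 4.581 -2.93 -0.855
endloop
endfacet
facet normal 0.493 -0.867 0.066
outer loop
vertex 4.179 -3.192 -1.295
vertex 4.581 -2.93 -0.855
vertex 3.602 -3.433 -0.141
endloop
endfacet
facet normal 0.177 0.765 -0.619
outer loop
vertex 4.581 -2.93 -0.855
vertex 3.778 -2.667 -0.759
vertex 4.513 -2.514 -0.36
endloop
endfacet
facet normal 0.661 -0.528 0.534
outer loop
vertex 4.581 -2.93 -0.855
vertex 4.513 -2.514 -0.36
vertex 3.602 -3.433 -0.141
endloop
endfacet
facet normal 0.282 0.716 -0.639
outer loop
vertex 0.581 -1.641 2.788
vertex 0.184 -1.785 2.451
vertex 0.171 -1.423 2.851
endloop
endfacet
facet normal 0.393 0.520 0.758
outer loop
vertex 0.581 -1.641 2.788
vertex 0.171 -1.423 2.851
vertex 0.032 -3.03 4.026
endloop
endfacet
facet normal 0.393 0.520 0.758
outer loop
vertex 0.032 -3.03 4.026
vertex 0.171 -1.423 2.851
vertex -0.378 -2.812 4.089
endloop
endfacet
facet normal -0.282 -0.715 0.639
outer loop
vertex 0.032 -3.03 4.026
vertex -0.378 -2.812 4.089
vertex -0.364 -3.175 3.689
endloop
endfacet
facet normal 0.282 0.716 -0.639
outer loop
vertex 0.171 -1.423 2.851
vertex 0.184 -1.785 2.451
vertex -0.229 -1.478 2.613
endloop
endfacet
facet normal -0.438 0.688 0.578
outer loop
vertex 0.171 -1.423 2.851
vertex -0.229 -1.478 2.613
vertex -0.378 -2.812 4.089
endloop
endfacet
facet normal -0.438 0.688 0.578
outer loop
vertex -0.378 -2.812 4.089
vertex -0.229 -1.478 2.613
vertex -0.778 -2.867 3.851
endloop
endfacet
facet normal -0.282 -0.715 0.639
outer loop
vertex -0.378 -2.812 4.089
vertex -0.778 -2.867 3.851
vertex -0.364 -3.175 3.689
endloop
endfacet
facet normal 0.283 0.717 -0.637
outer loop
vertex -0.229 -1.478 2.613
vertex 0.184 -1.785 2.451
vertex -0.317 -1.764 2.252
endloop
endfacet
facet normal -0.940 0.338 -0.038
outer loop
vertex -0.229 -1.478 2.613
vertex -0.317 -1.764 2.252
vertex -0.778 -2.867 3.851
endloop
endfacet
facet normal -0.940 0.338 -0.038
outer loop
vertex -0.778 -2.867 3.851
vertex -0.317 -1.764 2.252
vertex -0.866 -3.153 3.49
endloop
endfacet
facet normal -0.284 -0.717 0.637
outer loop
vertex -0.778 -2.867 3.851
vertex -0.866 -3.153 3.49
vertex -0.364 -3.175 3.689
endloop
endfacet
facet normal 0.284 0.715 -0.639
outer loop
vertex -0.317 -1.764 2.252
vertex 0.184 -1.785 2.451
vertex -0.028 -2.066 2.042
endloop
endfacet
facet normal -0.733 -0.267 -0.625
outer loop
vertex -0.317 -1.764 2.252
vertex -0.028 -2.066 2.042
vertex -0.866 -3.153 3.49
endloop
endfacet
facet normal -0.734 -0.267 -0.625
outer loop
vertex -0.866 -3.153 3.49
vertex -0.028 -2.066 2.042
vertex -0.577 -3.456 3.28
endloop
endfacet
facet normal -0.285 -0.714 0.639
outer loop
vertex -0.866 -3.153 3.49
vertex -0.577 -3.456 3.28
vertex -0.364 -3.175 3.689
endloop
endfacet
facet normal 0.282 0.716 -0.638
outer loop
vertex -0.028 -2.066 2.042
vertex 0.184 -1.785 2.451
vertex 0.422 -2.157 2.139
endloop
endfacet
facet normal 0.024 -0.670 -0.742
outer loop
vertex -0.028 -2.066 2.042
vertex 0.422 -2.157 2.139
vertex -0.577 -3.456 3.28
endloop
endfacet
facet normal 0.026 -0.671 -0.741
outer loop
vertex -0.577 -3.456 3.28
vertex 0.422 -2.157 2.139
vertex -0.127 -3.546 3.377
endloop
endfacet
facet normal -0.281 -0.716 0.639
outer loop
vertex -0.577 -3.456 3.28
vertex -0.127 -3.546 3.377
vertex -0.364 -3.175 3.689
endloop
endfacet
facet normal 0.284 0.716 -0.637
outer loop
vertex 0.422 -2.157 2.139
vertex 0.184 -1.785 2.451
vertex 0.692 -1.968 2.472
endloop
endfacet
facet normal 0.766 -0.569 -0.298
outer loop
vertex 0.422 -2.157 2.139
vertex 0.692 -1.968 2.472
vertex -0.127 -3.546 3.377
endloop
endfacet
facet normal 0.766 -0.569 -0.299
outer loop
vertex -0.127 -3.546 3.377
vertex 0.692 -1.968 2.472
vertex 0.143 -3.357 3.709
endloop
endfacet
facet normal -0.282 -0.717 0.638
outer loop
vertex -0.127 -3.546 3.377
vertex 0.143 -3.357 3.709
vertex -0.364 -3.175 3.689
endloop
endfacet
facet normal 0.284 0.714 -0.640
outer loop
vertex 0.692 -1.968 2.472
vertex 0.184 -1.785 2.451
vertex 0.581 -1.641 2.788
endloop
endfacet
facet normal 0.929 -0.040 0.368
outer loop
vertex 0.692 -1.968 2.472
vertex 0.581 -1.641 2.788
vertex 0.143 -3.357 3.709
endloop
endfacet
facet normal 0.929 -0.040 0.367
outer loop
vertex 0.143 -3.357 3.709
vertex 0.581 -1.641 2.788
vertex 0.032 -3.03 4.026
endloop
endfacet
facet normal -0.282 -0.715 0.639
outer loop
vertex 0.143 -3.357 3.709
vertex 0.032 -3.03 4.026
vertex -0.364 -3.175 3.689
endloop
endfacet

endsolid


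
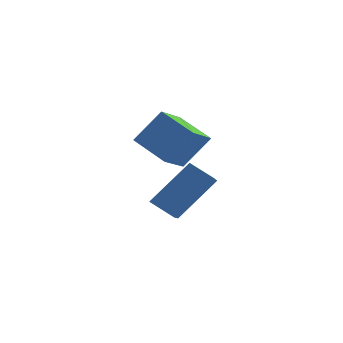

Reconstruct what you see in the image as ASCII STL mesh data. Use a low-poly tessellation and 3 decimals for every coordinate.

solid 
facet normal -0.586 -0.199 -0.786
outer loop
vertex 0.138 -1.518 2.139
vertex -0.773 -0.828 2.644
vertex 0.555 -0.562 1.586
endloop
endfacet
facet normal 0.729 -0.552 -0.404
outer loop
vertex 1.293 -0.312 2.576
vertex 0.138 -1.518 2.139
vertex 0.555 -0.562 1.586
endloop
endfacet
facet normal -0.586 -0.199 -0.786
outer loop
vertex 0.555 -0.562 1.586
vertex -0.773 -0.828 2.644
vertex -0.356 0.128 2.091
endloop
endfacet
facet normal 0.354 0.810 -0.468
outer loop
vertex -0.356 0.128 2.091
vertex 1.293 -0.312 2.576
vertex 0.555 -0.562 1.586
endloop
endfacet
facet normal -0.354 -0.810 0.468
outer loop
vertex 0.138 -1.518 2.139
vertex -0.035 -0.578 3.634
vertex -0.773 -0.828 2.644
endloop
endfacet
facet normal 0.729 -0.552 -0.404
outer loop
vertex 0.876 -1.268 3.129
vertex 0.138 -1.518 2.139
vertex 1.293 -0.312 2.576
endloop
endfacet
facet normal -0.354 -0.810 0.468
outer loop
vertex 0.876 -1.268 3.129
vertex -0.035 -0.578 3.634
vertex 0.138 -1.518 2.139
endloop
endfacet
facet normal -0.729 0.552 0.404
outer loop
vertex -0.773 -0.828 2.644
vertex -0.035 -0.578 3.634
vertex -0.356 0.128 2.091
endloop
endfacet
facet normal 0.354 0.810 -0.468
outer loop
vertex 0.382 0.378 3.081
vertex 1.293 -0.312 2.576
vertex -0.356 0.128 2.091
endloop
endfacet
facet normal -0.729 0.552 0.404
outer loop
vertex -0.356 0.128 2.091
vertex -0.035 -0.578 3.634
vertex 0.382 0.378 3.081
endloop
endfacet
facet normal 0.586 0.199 0.786
outer loop
vertex 0.382 0.378 3.081
vertex 0.876 -1.268 3.129
vertex 1.293 -0.312 2.576
endloop
endfacet
facet normal 0.586 0.199 0.786
outer loop
vertex -0.035 -0.578 3.634
vertex 0.876 -1.268 3.129
vertex 0.382 0.378 3.081
endloop
endfacet
facet normal -0.600 -0.350 -0.720
outer loop
vertex -0.379 -0.504 0.185
vertex -0.409 0.963 -0.503
vertex 0.333 -0.719 -0.304
endloop
endfacet
facet normal 0.018 -0.905 0.425
outer loop
vertex 1.389 -0.103 0.963
vertex -0.379 -0.504 0.185
vertex 0.333 -0.719 -0.304
endloop
endfacet
facet normal -0.600 -0.350 -0.720
outer loop
vertex 0.333 -0.719 -0.304
vertex -0.409 0.963 -0.503
vertex 0.303 0.748 -0.992
endloop
endfacet
facet normal 0.800 -0.241 -0.549
outer loop
vertex 0.303 0.748 -0.992
vertex 1.389 -0.103 0.963
vertex 0.333 -0.719 -0.304
endloop
endfacet
facet normal -0.800 0.241 0.549
outer loop
vertex -0.379 -0.504 0.185
vertex 0.647 1.579 0.764
vertex -0.409 0.963 -0.503
endloop
endfacet
facet normal 0.018 -0.905 0.425
outer loop
vertex 0.677 0.112 1.452
vertex -0.379 -0.504 0.185
vertex 1.389 -0.103 0.963
endloop
endfacet
facet normal -0.800 0.241 0.549
outer loop
vertex 0.677 0.112 1.452
vertex 0.647 1.579 0.764
vertex -0.379 -0.504 0.185
endloop
endfacet
facet normal -0.018 0.905 -0.425
outer loop
vertex -0.409 0.963 -0.503
vertex 0.647 1.579 0.764
vertex 0.303 0.748 -0.992
endloop
endfacet
facet normal 0.800 -0.241 -0.549
outer loop
vertex 1.359 1.364 0.275
vertex 1.389 -0.103 0.963
vertex 0.303 0.748 -0.992
endloop
endfacet
facet normal -0.018 0.905 -0.425
outer loop
vertex 0.303 0.748 -0.992
vertex 0.647 1.579 0.764
vertex 1.359 1.364 0.275
endloop
endfacet
facet normal 0.600 0.350 0.720
outer loop
vertex 1.359 1.364 0.275
vertex 0.677 0.112 1.452
vertex 1.389 -0.103 0.963
endloop
endfacet
facet normal 0.600 0.350 0.720
outer loop
vertex 0.647 1.579 0.764
vertex 0.677 0.112 1.452
vertex 1.359 1.364 0.275
endloop
endfacet

endsolid


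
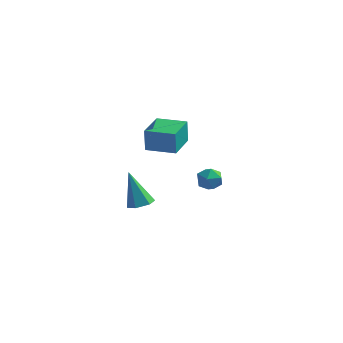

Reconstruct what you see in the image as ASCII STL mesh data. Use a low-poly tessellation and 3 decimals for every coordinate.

solid 
facet normal -0.998 -0.044 -0.040
outer loop
vertex -1.747 2.092 4.234
vertex -1.826 3.92 4.197
vertex -1.691 2.067 2.875
endloop
endfacet
facet normal 0.043 -0.999 0.020
outer loop
vertex -0.034 2.14 2.943
vertex -1.747 2.092 4.234
vertex -1.691 2.067 2.875
endloop
endfacet
facet normal -0.998 -0.044 -0.040
outer loop
vertex -1.691 2.067 2.875
vertex -1.826 3.92 4.197
vertex -1.77 3.895 2.838
endloop
endfacet
facet normal 0.042 -0.018 -0.999
outer loop
vertex -1.77 3.895 2.838
vertex -0.034 2.14 2.943
vertex -1.691 2.067 2.875
endloop
endfacet
facet normal -0.042 0.018 0.999
outer loop
vertex -1.747 2.092 4.234
vertex -0.169 3.993 4.265
vertex -1.826 3.92 4.197
endloop
endfacet
facet normal 0.043 -0.999 0.020
outer loop
vertex -0.09 2.165 4.302
vertex -1.747 2.092 4.234
vertex -0.034 2.14 2.943
endloop
endfacet
facet normal -0.042 0.018 0.999
outer loop
vertex -0.09 2.165 4.302
vertex -0.169 3.993 4.265
vertex -1.747 2.092 4.234
endloop
endfacet
facet normal -0.043 0.999 -0.020
outer loop
vertex -1.826 3.92 4.197
vertex -0.169 3.993 4.265
vertex -1.77 3.895 2.838
endloop
endfacet
facet normal 0.042 -0.018 -0.999
outer loop
vertex -0.113 3.968 2.906
vertex -0.034 2.14 2.943
vertex -1.77 3.895 2.838
endloop
endfacet
facet normal -0.043 0.999 -0.020
outer loop
vertex -1.77 3.895 2.838
vertex -0.169 3.993 4.265
vertex -0.113 3.968 2.906
endloop
endfacet
facet normal 0.998 0.044 0.040
outer loop
vertex -0.113 3.968 2.906
vertex -0.09 2.165 4.302
vertex -0.034 2.14 2.943
endloop
endfacet
facet normal 0.998 0.044 0.040
outer loop
vertex -0.169 3.993 4.265
vertex -0.09 2.165 4.302
vertex -0.113 3.968 2.906
endloop
endfacet
facet normal -0.672 0.716 -0.189
outer loop
vertex 2.847 -0.293 3.064
vertex 2.296 -0.79 3.141
vertex 2.538 -0.406 3.734
endloop
endfacet
facet normal -0.092 0.988 0.124
outer loop
vertex 2.847 -0.293 3.064
vertex 2.538 -0.406 3.734
vertex 3.278 -0.329 3.672
endloop
endfacet
facet normal 0.471 0.835 -0.285
outer loop
vertex 2.847 -0.293 3.064
vertex 3.278 -0.329 3.672
vertex 3.494 -0.666 3.042
endloop
endfacet
facet normal 0.240 0.467 -0.851
outer loop
vertex 2.847 -0.293 3.064
vertex 3.494 -0.666 3.042
vertex 2.887 -0.951 2.714
endloop
endfacet
facet normal -0.466 0.393 -0.793
outer loop
vertex 2.847 -0.293 3.064
vertex 2.887 -0.951 2.714
vertex 2.296 -0.79 3.141
endloop
endfacet
facet normal -0.006 0.659 0.752
outer loop
vertex 3.278 -0.329 3.672
vertex 2.538 -0.406 3.734
vertex 2.993 -0.849 4.126
endloop
endfacet
facet normal -0.945 0.219 0.244
outer loop
vertex 2.538 -0.406 3.734
vertex 2.296 -0.79 3.141
vertex 2.386 -1.134 3.798
endloop
endfacet
facet normal -0.611 -0.304 -0.731
outer loop
vertex 2.296 -0.79 3.141
vertex 2.887 -0.951 2.714
vertex 2.602 -1.471 3.168
endloop
endfacet
facet normal 0.533 -0.184 -0.826
outer loop
vertex 2.887 -0.951 2.714
vertex 3.494 -0.666 3.042
vertex 3.342 -1.394 3.106
endloop
endfacet
facet normal 0.907 0.411 0.091
outer loop
vertex 3.494 -0.666 3.042
vertex 3.278 -0.329 3.672
vertex 3.584 -1.01 3.699
endloop
endfacet
facet normal -0.240 -0.467 0.851
outer loop
vertex 3.033 -1.507 3.776
vertex 2.993 -0.849 4.126
vertex 2.386 -1.134 3.798
endloop
endfacet
facet normal -0.471 -0.835 0.285
outer loop
vertex 3.033 -1.507 3.776
vertex 2.386 -1.134 3.798
vertex 2.602 -1.471 3.168
endloop
endfacet
facet normal 0.092 -0.988 -0.124
outer loop
vertex 3.033 -1.507 3.776
vertex 2.602 -1.471 3.168
vertex 3.342 -1.394 3.106
endloop
endfacet
facet normal 0.672 -0.716 0.189
outer loop
vertex 3.033 -1.507 3.776
vertex 3.342 -1.394 3.106
vertex 3.584 -1.01 3.699
endloop
endfacet
facet normal 0.466 -0.393 0.793
outer loop
vertex 3.033 -1.507 3.776
vertex 3.584 -1.01 3.699
vertex 2.993 -0.849 4.126
endloop
endfacet
facet normal -0.533 0.184 0.826
outer loop
vertex 2.386 -1.134 3.798
vertex 2.993 -0.849 4.126
vertex 2.538 -0.406 3.734
endloop
endfacet
facet normal -0.907 -0.411 -0.091
outer loop
vertex 2.602 -1.471 3.168
vertex 2.386 -1.134 3.798
vertex 2.296 -0.79 3.141
endloop
endfacet
facet normal 0.006 -0.659 -0.752
outer loop
vertex 3.342 -1.394 3.106
vertex 2.602 -1.471 3.168
vertex 2.887 -0.951 2.714
endloop
endfacet
facet normal 0.945 -0.219 -0.244
outer loop
vertex 3.584 -1.01 3.699
vertex 3.342 -1.394 3.106
vertex 3.494 -0.666 3.042
endloop
endfacet
facet normal 0.611 0.304 0.731
outer loop
vertex 2.993 -0.849 4.126
vertex 3.584 -1.01 3.699
vertex 3.278 -0.329 3.672
endloop
endfacet
facet normal 0.379 -0.160 -0.912
outer loop
vertex 1.034 -3.834 2.887
vertex 0.466 -3.543 2.6
vertex 1.019 -3.146 2.76
endloop
endfacet
facet normal 0.779 0.130 0.613
outer loop
vertex 1.034 -3.834 2.887
vertex 1.019 -3.146 2.76
vertex -0.306 -3.217 4.46
endloop
endfacet
facet normal 0.379 -0.160 -0.912
outer loop
vertex 1.019 -3.146 2.76
vertex 0.466 -3.543 2.6
vertex 0.451 -2.855 2.473
endloop
endfacet
facet normal 0.319 0.904 0.286
outer loop
vertex 1.019 -3.146 2.76
vertex 0.451 -2.855 2.473
vertex -0.306 -3.217 4.46
endloop
endfacet
facet normal 0.378 -0.160 -0.912
outer loop
vertex 0.451 -2.855 2.473
vertex 0.466 -3.543 2.6
vertex -0.103 -3.252 2.313
endloop
endfacet
facet normal -0.568 0.820 -0.067
outer loop
vertex 0.451 -2.855 2.473
vertex -0.103 -3.252 2.313
vertex -0.306 -3.217 4.46
endloop
endfacet
facet normal 0.378 -0.160 -0.912
outer loop
vertex -0.103 -3.252 2.313
vertex 0.466 -3.543 2.6
vertex -0.088 -3.94 2.44
endloop
endfacet
facet normal -0.995 -0.039 -0.093
outer loop
vertex -0.103 -3.252 2.313
vertex -0.088 -3.94 2.44
vertex -0.306 -3.217 4.46
endloop
endfacet
facet normal 0.378 -0.160 -0.912
outer loop
vertex -0.088 -3.94 2.44
vertex 0.466 -3.543 2.6
vertex 0.481 -4.231 2.727
endloop
endfacet
facet normal -0.533 -0.813 0.233
outer loop
vertex -0.088 -3.94 2.44
vertex 0.481 -4.231 2.727
vertex -0.306 -3.217 4.46
endloop
endfacet
facet normal 0.379 -0.160 -0.912
outer loop
vertex 0.481 -4.231 2.727
vertex 0.466 -3.543 2.6
vertex 1.034 -3.834 2.887
endloop
endfacet
facet normal 0.353 -0.729 0.587
outer loop
vertex 0.481 -4.231 2.727
vertex 1.034 -3.834 2.887
vertex -0.306 -3.217 4.46
endloop
endfacet

endsolid


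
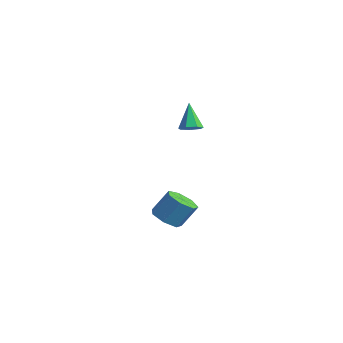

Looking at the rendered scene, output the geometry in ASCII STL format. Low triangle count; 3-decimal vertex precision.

solid 
facet normal -0.256 -0.500 -0.827
outer loop
vertex -1.03 1.605 -3.874
vertex -1.76 1.63 -3.663
vertex -1.371 2.129 -4.085
endloop
endfacet
facet normal 0.817 0.345 -0.463
outer loop
vertex -1.03 1.605 -3.874
vertex -1.371 2.129 -4.085
vertex -0.711 2.224 -2.849
endloop
endfacet
facet normal 0.816 0.346 -0.463
outer loop
vertex -0.711 2.224 -2.849
vertex -1.371 2.129 -4.085
vertex -1.052 2.748 -3.059
endloop
endfacet
facet normal 0.258 0.499 0.827
outer loop
vertex -0.711 2.224 -2.849
vertex -1.052 2.748 -3.059
vertex -1.44 2.25 -2.637
endloop
endfacet
facet normal -0.258 -0.499 -0.827
outer loop
vertex -1.371 2.129 -4.085
vertex -1.76 1.63 -3.663
vertex -2.004 2.277 -3.977
endloop
endfacet
facet normal 0.104 0.837 -0.537
outer loop
vertex -1.371 2.129 -4.085
vertex -2.004 2.277 -3.977
vertex -1.052 2.748 -3.059
endloop
endfacet
facet normal 0.106 0.836 -0.539
outer loop
vertex -1.052 2.748 -3.059
vertex -2.004 2.277 -3.977
vertex -1.685 2.897 -2.952
endloop
endfacet
facet normal 0.257 0.500 0.827
outer loop
vertex -1.052 2.748 -3.059
vertex -1.685 2.897 -2.952
vertex -1.44 2.25 -2.637
endloop
endfacet
facet normal -0.258 -0.499 -0.827
outer loop
vertex -2.004 2.277 -3.977
vertex -1.76 1.63 -3.663
vertex -2.453 1.939 -3.633
endloop
endfacet
facet normal -0.685 0.698 -0.209
outer loop
vertex -2.004 2.277 -3.977
vertex -2.453 1.939 -3.633
vertex -1.685 2.897 -2.952
endloop
endfacet
facet normal -0.686 0.697 -0.207
outer loop
vertex -1.685 2.897 -2.952
vertex -2.453 1.939 -3.633
vertex -2.134 2.558 -2.607
endloop
endfacet
facet normal 0.258 0.500 0.827
outer loop
vertex -1.685 2.897 -2.952
vertex -2.134 2.558 -2.607
vertex -1.44 2.25 -2.637
endloop
endfacet
facet normal -0.258 -0.499 -0.827
outer loop
vertex -2.453 1.939 -3.633
vertex -1.76 1.63 -3.663
vertex -2.38 1.368 -3.311
endloop
endfacet
facet normal -0.960 0.034 0.278
outer loop
vertex -2.453 1.939 -3.633
vertex -2.38 1.368 -3.311
vertex -2.134 2.558 -2.607
endloop
endfacet
facet normal -0.960 0.034 0.278
outer loop
vertex -2.134 2.558 -2.607
vertex -2.38 1.368 -3.311
vertex -2.061 1.987 -2.286
endloop
endfacet
facet normal 0.257 0.498 0.828
outer loop
vertex -2.134 2.558 -2.607
vertex -2.061 1.987 -2.286
vertex -1.44 2.25 -2.637
endloop
endfacet
facet normal -0.258 -0.500 -0.827
outer loop
vertex -2.38 1.368 -3.311
vertex -1.76 1.63 -3.663
vertex -1.839 0.995 -3.254
endloop
endfacet
facet normal -0.511 -0.656 0.555
outer loop
vertex -2.38 1.368 -3.311
vertex -1.839 0.995 -3.254
vertex -2.061 1.987 -2.286
endloop
endfacet
facet normal -0.512 -0.656 0.555
outer loop
vertex -2.061 1.987 -2.286
vertex -1.839 0.995 -3.254
vertex -1.52 1.614 -2.228
endloop
endfacet
facet normal 0.256 0.500 0.827
outer loop
vertex -2.061 1.987 -2.286
vertex -1.52 1.614 -2.228
vertex -1.44 2.25 -2.637
endloop
endfacet
facet normal -0.258 -0.500 -0.827
outer loop
vertex -1.839 0.995 -3.254
vertex -1.76 1.63 -3.663
vertex -1.239 1.1 -3.505
endloop
endfacet
facet normal 0.322 -0.852 0.414
outer loop
vertex -1.839 0.995 -3.254
vertex -1.239 1.1 -3.505
vertex -1.52 1.614 -2.228
endloop
endfacet
facet normal 0.322 -0.852 0.414
outer loop
vertex -1.52 1.614 -2.228
vertex -1.239 1.1 -3.505
vertex -0.92 1.719 -2.479
endloop
endfacet
facet normal 0.259 0.499 0.827
outer loop
vertex -1.52 1.614 -2.228
vertex -0.92 1.719 -2.479
vertex -1.44 2.25 -2.637
endloop
endfacet
facet normal -0.256 -0.499 -0.828
outer loop
vertex -1.239 1.1 -3.505
vertex -1.76 1.63 -3.663
vertex -1.03 1.605 -3.874
endloop
endfacet
facet normal 0.913 -0.406 -0.039
outer loop
vertex -1.239 1.1 -3.505
vertex -1.03 1.605 -3.874
vertex -0.92 1.719 -2.479
endloop
endfacet
facet normal 0.913 -0.406 -0.039
outer loop
vertex -0.92 1.719 -2.479
vertex -1.03 1.605 -3.874
vertex -0.711 2.224 -2.849
endloop
endfacet
facet normal 0.258 0.499 0.827
outer loop
vertex -0.92 1.719 -2.479
vertex -0.711 2.224 -2.849
vertex -1.44 2.25 -2.637
endloop
endfacet
facet normal 0.449 -0.272 -0.851
outer loop
vertex -0.555 2.283 1.84
vertex -1.01 2.318 1.589
vertex -0.65 2.686 1.661
endloop
endfacet
facet normal 0.672 0.427 0.605
outer loop
vertex -0.555 2.283 1.84
vertex -0.65 2.686 1.661
vertex -1.61 2.682 2.731
endloop
endfacet
facet normal 0.448 -0.272 -0.851
outer loop
vertex -0.65 2.686 1.661
vertex -1.01 2.318 1.589
vertex -1.016 2.812 1.428
endloop
endfacet
facet normal 0.209 0.959 0.191
outer loop
vertex -0.65 2.686 1.661
vertex -1.016 2.812 1.428
vertex -1.61 2.682 2.731
endloop
endfacet
facet normal 0.447 -0.272 -0.852
outer loop
vertex -1.016 2.812 1.428
vertex -1.01 2.318 1.589
vertex -1.377 2.566 1.317
endloop
endfacet
facet normal -0.523 0.838 -0.155
outer loop
vertex -1.016 2.812 1.428
vertex -1.377 2.566 1.317
vertex -1.61 2.682 2.731
endloop
endfacet
facet normal 0.447 -0.273 -0.852
outer loop
vertex -1.377 2.566 1.317
vertex -1.01 2.318 1.589
vertex -1.462 2.133 1.411
endloop
endfacet
facet normal -0.973 0.153 -0.173
outer loop
vertex -1.377 2.566 1.317
vertex -1.462 2.133 1.411
vertex -1.61 2.682 2.731
endloop
endfacet
facet normal 0.447 -0.273 -0.852
outer loop
vertex -1.462 2.133 1.411
vertex -1.01 2.318 1.589
vertex -1.207 1.839 1.639
endloop
endfacet
facet normal -0.802 -0.578 0.151
outer loop
vertex -1.462 2.133 1.411
vertex -1.207 1.839 1.639
vertex -1.61 2.682 2.731
endloop
endfacet
facet normal 0.448 -0.273 -0.851
outer loop
vertex -1.207 1.839 1.639
vertex -1.01 2.318 1.589
vertex -0.803 1.906 1.83
endloop
endfacet
facet normal -0.137 -0.808 0.573
outer loop
vertex -1.207 1.839 1.639
vertex -0.803 1.906 1.83
vertex -1.61 2.682 2.731
endloop
endfacet
facet normal 0.449 -0.273 -0.851
outer loop
vertex -0.803 1.906 1.83
vertex -1.01 2.318 1.589
vertex -0.555 2.283 1.84
endloop
endfacet
facet normal 0.518 -0.361 0.775
outer loop
vertex -0.803 1.906 1.83
vertex -0.555 2.283 1.84
vertex -1.61 2.682 2.731
endloop
endfacet

endsolid


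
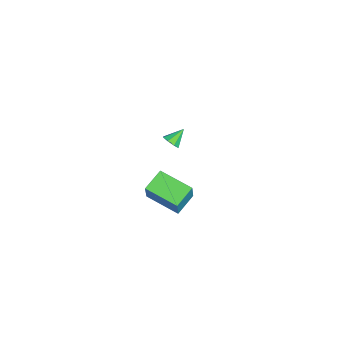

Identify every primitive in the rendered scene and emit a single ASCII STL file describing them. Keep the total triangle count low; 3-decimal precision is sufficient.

solid 
facet normal -0.818 0.456 0.351
outer loop
vertex 2.867 0.915 0.187
vertex 3.633 2.57 -0.178
vertex 2.34 0.894 -1.012
endloop
endfacet
facet normal -0.412 -0.890 0.197
outer loop
vertex 3.387 0.31 -1.462
vertex 2.867 0.915 0.187
vertex 2.34 0.894 -1.012
endloop
endfacet
facet normal -0.818 0.456 0.351
outer loop
vertex 2.34 0.894 -1.012
vertex 3.633 2.57 -0.178
vertex 3.107 2.549 -1.377
endloop
endfacet
facet normal -0.402 -0.016 -0.915
outer loop
vertex 3.107 2.549 -1.377
vertex 3.387 0.31 -1.462
vertex 2.34 0.894 -1.012
endloop
endfacet
facet normal 0.402 0.016 0.915
outer loop
vertex 2.867 0.915 0.187
vertex 4.68 1.986 -0.628
vertex 3.633 2.57 -0.178
endloop
endfacet
facet normal -0.412 -0.890 0.196
outer loop
vertex 3.913 0.331 -0.263
vertex 2.867 0.915 0.187
vertex 3.387 0.31 -1.462
endloop
endfacet
facet normal 0.402 0.015 0.915
outer loop
vertex 3.913 0.331 -0.263
vertex 4.68 1.986 -0.628
vertex 2.867 0.915 0.187
endloop
endfacet
facet normal 0.412 0.890 -0.196
outer loop
vertex 3.633 2.57 -0.178
vertex 4.68 1.986 -0.628
vertex 3.107 2.549 -1.377
endloop
endfacet
facet normal -0.402 -0.016 -0.915
outer loop
vertex 4.153 1.965 -1.827
vertex 3.387 0.31 -1.462
vertex 3.107 2.549 -1.377
endloop
endfacet
facet normal 0.412 0.890 -0.197
outer loop
vertex 3.107 2.549 -1.377
vertex 4.68 1.986 -0.628
vertex 4.153 1.965 -1.827
endloop
endfacet
facet normal 0.818 -0.456 -0.351
outer loop
vertex 4.153 1.965 -1.827
vertex 3.913 0.331 -0.263
vertex 3.387 0.31 -1.462
endloop
endfacet
facet normal 0.818 -0.456 -0.351
outer loop
vertex 4.68 1.986 -0.628
vertex 3.913 0.331 -0.263
vertex 4.153 1.965 -1.827
endloop
endfacet
facet normal 0.563 -0.564 -0.604
outer loop
vertex -2.734 0.458 -3.101
vertex -3.072 0.571 -3.521
vertex -2.618 0.802 -3.314
endloop
endfacet
facet normal 0.460 0.350 0.816
outer loop
vertex -2.734 0.458 -3.101
vertex -2.618 0.802 -3.314
vertex -3.668 1.169 -2.879
endloop
endfacet
facet normal 0.563 -0.563 -0.605
outer loop
vertex -2.618 0.802 -3.314
vertex -3.072 0.571 -3.521
vertex -2.767 1.011 -3.647
endloop
endfacet
facet normal 0.431 0.838 0.333
outer loop
vertex -2.618 0.802 -3.314
vertex -2.767 1.011 -3.647
vertex -3.668 1.169 -2.879
endloop
endfacet
facet normal 0.563 -0.563 -0.604
outer loop
vertex -2.767 1.011 -3.647
vertex -3.072 0.571 -3.521
vertex -3.095 0.962 -3.907
endloop
endfacet
facet normal 0.007 0.981 -0.194
outer loop
vertex -2.767 1.011 -3.647
vertex -3.095 0.962 -3.907
vertex -3.668 1.169 -2.879
endloop
endfacet
facet normal 0.563 -0.564 -0.605
outer loop
vertex -3.095 0.962 -3.907
vertex -3.072 0.571 -3.521
vertex -3.409 0.684 -3.94
endloop
endfacet
facet normal -0.564 0.691 -0.453
outer loop
vertex -3.095 0.962 -3.907
vertex -3.409 0.684 -3.94
vertex -3.668 1.169 -2.879
endloop
endfacet
facet normal 0.562 -0.565 -0.604
outer loop
vertex -3.409 0.684 -3.94
vertex -3.072 0.571 -3.521
vertex -3.526 0.34 -3.727
endloop
endfacet
facet normal -0.945 0.139 -0.294
outer loop
vertex -3.409 0.684 -3.94
vertex -3.526 0.34 -3.727
vertex -3.668 1.169 -2.879
endloop
endfacet
facet normal 0.562 -0.564 -0.605
outer loop
vertex -3.526 0.34 -3.727
vertex -3.072 0.571 -3.521
vertex -3.377 0.131 -3.394
endloop
endfacet
facet normal -0.917 -0.351 0.190
outer loop
vertex -3.526 0.34 -3.727
vertex -3.377 0.131 -3.394
vertex -3.668 1.169 -2.879
endloop
endfacet
facet normal 0.563 -0.564 -0.604
outer loop
vertex -3.377 0.131 -3.394
vertex -3.072 0.571 -3.521
vertex -3.049 0.18 -3.134
endloop
endfacet
facet normal -0.494 -0.494 0.716
outer loop
vertex -3.377 0.131 -3.394
vertex -3.049 0.18 -3.134
vertex -3.668 1.169 -2.879
endloop
endfacet
facet normal 0.562 -0.565 -0.604
outer loop
vertex -3.049 0.18 -3.134
vertex -3.072 0.571 -3.521
vertex -2.734 0.458 -3.101
endloop
endfacet
facet normal 0.077 -0.203 0.976
outer loop
vertex -3.049 0.18 -3.134
vertex -2.734 0.458 -3.101
vertex -3.668 1.169 -2.879
endloop
endfacet

endsolid


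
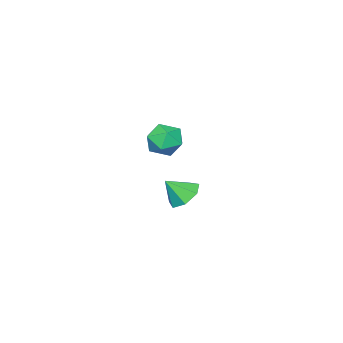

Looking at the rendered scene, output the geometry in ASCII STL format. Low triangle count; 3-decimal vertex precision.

solid 
facet normal -0.146 0.195 0.970
outer loop
vertex -0.749 -0.564 4.257
vertex -0.355 -1.22 4.448
vertex 0.031 -0.537 4.369
endloop
endfacet
facet normal -0.113 0.798 0.591
outer loop
vertex -0.749 -0.564 4.257
vertex 0.031 -0.537 4.369
vertex -0.295 -0.14 3.771
endloop
endfacet
facet normal -0.625 0.775 0.093
outer loop
vertex -0.749 -0.564 4.257
vertex -0.295 -0.14 3.771
vertex -0.882 -0.578 3.48
endloop
endfacet
facet normal -0.974 0.158 0.164
outer loop
vertex -0.749 -0.564 4.257
vertex -0.882 -0.578 3.48
vertex -0.92 -1.245 3.898
endloop
endfacet
facet normal -0.679 -0.202 0.706
outer loop
vertex -0.749 -0.564 4.257
vertex -0.92 -1.245 3.898
vertex -0.355 -1.22 4.448
endloop
endfacet
facet normal 0.519 0.815 0.258
outer loop
vertex -0.295 -0.14 3.771
vertex 0.031 -0.537 4.369
vertex 0.38 -0.535 3.662
endloop
endfacet
facet normal 0.464 -0.162 0.871
outer loop
vertex 0.031 -0.537 4.369
vertex -0.355 -1.22 4.448
vertex 0.342 -1.202 4.08
endloop
endfacet
facet normal -0.398 -0.802 0.445
outer loop
vertex -0.355 -1.22 4.448
vertex -0.92 -1.245 3.898
vertex -0.245 -1.64 3.789
endloop
endfacet
facet normal -0.874 -0.221 -0.432
outer loop
vertex -0.92 -1.245 3.898
vertex -0.882 -0.578 3.48
vertex -0.571 -1.243 3.191
endloop
endfacet
facet normal -0.309 0.778 -0.547
outer loop
vertex -0.882 -0.578 3.48
vertex -0.295 -0.14 3.771
vertex -0.185 -0.56 3.112
endloop
endfacet
facet normal 0.974 -0.158 -0.164
outer loop
vertex 0.209 -1.216 3.303
vertex 0.38 -0.535 3.662
vertex 0.342 -1.202 4.08
endloop
endfacet
facet normal 0.625 -0.775 -0.093
outer loop
vertex 0.209 -1.216 3.303
vertex 0.342 -1.202 4.08
vertex -0.245 -1.64 3.789
endloop
endfacet
facet normal 0.113 -0.798 -0.591
outer loop
vertex 0.209 -1.216 3.303
vertex -0.245 -1.64 3.789
vertex -0.571 -1.243 3.191
endloop
endfacet
facet normal 0.146 -0.195 -0.970
outer loop
vertex 0.209 -1.216 3.303
vertex -0.571 -1.243 3.191
vertex -0.185 -0.56 3.112
endloop
endfacet
facet normal 0.679 0.202 -0.706
outer loop
vertex 0.209 -1.216 3.303
vertex -0.185 -0.56 3.112
vertex 0.38 -0.535 3.662
endloop
endfacet
facet normal 0.874 0.221 0.432
outer loop
vertex 0.342 -1.202 4.08
vertex 0.38 -0.535 3.662
vertex 0.031 -0.537 4.369
endloop
endfacet
facet normal 0.309 -0.778 0.547
outer loop
vertex -0.245 -1.64 3.789
vertex 0.342 -1.202 4.08
vertex -0.355 -1.22 4.448
endloop
endfacet
facet normal -0.519 -0.815 -0.258
outer loop
vertex -0.571 -1.243 3.191
vertex -0.245 -1.64 3.789
vertex -0.92 -1.245 3.898
endloop
endfacet
facet normal -0.464 0.162 -0.871
outer loop
vertex -0.185 -0.56 3.112
vertex -0.571 -1.243 3.191
vertex -0.882 -0.578 3.48
endloop
endfacet
facet normal 0.398 0.802 -0.445
outer loop
vertex 0.38 -0.535 3.662
vertex -0.185 -0.56 3.112
vertex -0.295 -0.14 3.771
endloop
endfacet
facet normal -0.493 0.449 -0.745
outer loop
vertex -3.413 -2.386 -1.358
vertex -4.009 -2.896 -1.271
vertex -3.904 -2.197 -0.919
endloop
endfacet
facet normal 0.680 0.480 0.554
outer loop
vertex -3.413 -2.386 -1.358
vertex -3.904 -2.197 -0.919
vertex -3.451 -3.404 -0.429
endloop
endfacet
facet normal -0.495 0.449 -0.744
outer loop
vertex -3.904 -2.197 -0.919
vertex -4.009 -2.896 -1.271
vertex -4.474 -2.535 -0.744
endloop
endfacet
facet normal 0.050 0.392 0.919
outer loop
vertex -3.904 -2.197 -0.919
vertex -4.474 -2.535 -0.744
vertex -3.451 -3.404 -0.429
endloop
endfacet
facet normal -0.495 0.449 -0.744
outer loop
vertex -4.474 -2.535 -0.744
vertex -4.009 -2.896 -1.271
vertex -4.694 -3.145 -0.966
endloop
endfacet
facet normal -0.421 -0.172 0.891
outer loop
vertex -4.474 -2.535 -0.744
vertex -4.694 -3.145 -0.966
vertex -3.451 -3.404 -0.429
endloop
endfacet
facet normal -0.494 0.448 -0.745
outer loop
vertex -4.694 -3.145 -0.966
vertex -4.009 -2.896 -1.271
vertex -4.398 -3.568 -1.417
endloop
endfacet
facet normal -0.376 -0.786 0.491
outer loop
vertex -4.694 -3.145 -0.966
vertex -4.398 -3.568 -1.417
vertex -3.451 -3.404 -0.429
endloop
endfacet
facet normal -0.494 0.448 -0.745
outer loop
vertex -4.398 -3.568 -1.417
vertex -4.009 -2.896 -1.271
vertex -3.809 -3.485 -1.758
endloop
endfacet
facet normal 0.151 -0.988 0.020
outer loop
vertex -4.398 -3.568 -1.417
vertex -3.809 -3.485 -1.758
vertex -3.451 -3.404 -0.429
endloop
endfacet
facet normal -0.494 0.448 -0.745
outer loop
vertex -3.809 -3.485 -1.758
vertex -4.009 -2.896 -1.271
vertex -3.371 -2.959 -1.732
endloop
endfacet
facet normal 0.762 -0.626 -0.167
outer loop
vertex -3.809 -3.485 -1.758
vertex -3.371 -2.959 -1.732
vertex -3.451 -3.404 -0.429
endloop
endfacet
facet normal -0.494 0.450 -0.744
outer loop
vertex -3.371 -2.959 -1.732
vertex -4.009 -2.896 -1.271
vertex -3.413 -2.386 -1.358
endloop
endfacet
facet normal 0.997 0.027 0.070
outer loop
vertex -3.371 -2.959 -1.732
vertex -3.413 -2.386 -1.358
vertex -3.451 -3.404 -0.429
endloop
endfacet

endsolid


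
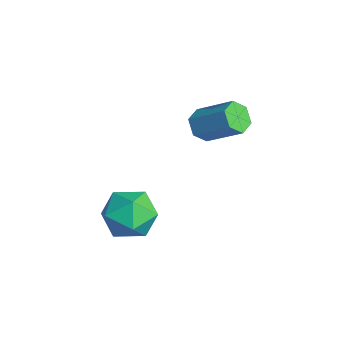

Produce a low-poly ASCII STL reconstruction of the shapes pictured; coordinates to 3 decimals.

solid 
facet normal -0.256 0.133 0.957
outer loop
vertex -0.482 -2.774 -0.706
vertex -0.653 -3.712 -0.621
vertex 0.22 -3.366 -0.436
endloop
endfacet
facet normal 0.229 0.615 0.754
outer loop
vertex -0.482 -2.774 -0.706
vertex 0.22 -3.366 -0.436
vertex 0.399 -2.665 -1.062
endloop
endfacet
facet normal -0.040 0.979 0.202
outer loop
vertex -0.482 -2.774 -0.706
vertex 0.399 -2.665 -1.062
vertex -0.363 -2.578 -1.634
endloop
endfacet
facet normal -0.691 0.720 0.064
outer loop
vertex -0.482 -2.774 -0.706
vertex -0.363 -2.578 -1.634
vertex -1.013 -3.225 -1.362
endloop
endfacet
facet normal -0.824 0.198 0.531
outer loop
vertex -0.482 -2.774 -0.706
vertex -1.013 -3.225 -1.362
vertex -0.653 -3.712 -0.621
endloop
endfacet
facet normal 0.807 0.265 0.527
outer loop
vertex 0.399 -2.665 -1.062
vertex 0.22 -3.366 -0.436
vertex 0.773 -3.535 -1.198
endloop
endfacet
facet normal 0.023 -0.517 0.856
outer loop
vertex 0.22 -3.366 -0.436
vertex -0.653 -3.712 -0.621
vertex 0.123 -4.182 -0.926
endloop
endfacet
facet normal -0.896 -0.411 0.165
outer loop
vertex -0.653 -3.712 -0.621
vertex -1.013 -3.225 -1.362
vertex -0.639 -4.095 -1.498
endloop
endfacet
facet normal -0.680 0.435 -0.590
outer loop
vertex -1.013 -3.225 -1.362
vertex -0.363 -2.578 -1.634
vertex -0.46 -3.394 -2.124
endloop
endfacet
facet normal 0.372 0.853 -0.366
outer loop
vertex -0.363 -2.578 -1.634
vertex 0.399 -2.665 -1.062
vertex 0.413 -3.048 -1.939
endloop
endfacet
facet normal 0.691 -0.720 -0.064
outer loop
vertex 0.242 -3.986 -1.854
vertex 0.773 -3.535 -1.198
vertex 0.123 -4.182 -0.926
endloop
endfacet
facet normal 0.040 -0.979 -0.202
outer loop
vertex 0.242 -3.986 -1.854
vertex 0.123 -4.182 -0.926
vertex -0.639 -4.095 -1.498
endloop
endfacet
facet normal -0.229 -0.615 -0.754
outer loop
vertex 0.242 -3.986 -1.854
vertex -0.639 -4.095 -1.498
vertex -0.46 -3.394 -2.124
endloop
endfacet
facet normal 0.256 -0.133 -0.957
outer loop
vertex 0.242 -3.986 -1.854
vertex -0.46 -3.394 -2.124
vertex 0.413 -3.048 -1.939
endloop
endfacet
facet normal 0.824 -0.198 -0.531
outer loop
vertex 0.242 -3.986 -1.854
vertex 0.413 -3.048 -1.939
vertex 0.773 -3.535 -1.198
endloop
endfacet
facet normal 0.680 -0.435 0.590
outer loop
vertex 0.123 -4.182 -0.926
vertex 0.773 -3.535 -1.198
vertex 0.22 -3.366 -0.436
endloop
endfacet
facet normal -0.372 -0.853 0.366
outer loop
vertex -0.639 -4.095 -1.498
vertex 0.123 -4.182 -0.926
vertex -0.653 -3.712 -0.621
endloop
endfacet
facet normal -0.807 -0.265 -0.527
outer loop
vertex -0.46 -3.394 -2.124
vertex -0.639 -4.095 -1.498
vertex -1.013 -3.225 -1.362
endloop
endfacet
facet normal -0.023 0.517 -0.856
outer loop
vertex 0.413 -3.048 -1.939
vertex -0.46 -3.394 -2.124
vertex -0.363 -2.578 -1.634
endloop
endfacet
facet normal 0.896 0.411 -0.165
outer loop
vertex 0.773 -3.535 -1.198
vertex 0.413 -3.048 -1.939
vertex 0.399 -2.665 -1.062
endloop
endfacet
facet normal -0.598 -0.565 -0.568
outer loop
vertex -1.677 -0.473 0.117
vertex -2.079 -0.495 0.562
vertex -2.106 -0.056 0.154
endloop
endfacet
facet normal 0.361 0.444 -0.820
outer loop
vertex -1.677 -0.473 0.117
vertex -2.106 -0.056 0.154
vertex -0.798 0.357 0.954
endloop
endfacet
facet normal 0.361 0.444 -0.820
outer loop
vertex -0.798 0.357 0.954
vertex -2.106 -0.056 0.154
vertex -1.228 0.775 0.991
endloop
endfacet
facet normal 0.597 0.564 0.570
outer loop
vertex -0.798 0.357 0.954
vertex -1.228 0.775 0.991
vertex -1.201 0.335 1.398
endloop
endfacet
facet normal -0.596 -0.566 -0.569
outer loop
vertex -2.106 -0.056 0.154
vertex -2.079 -0.495 0.562
vertex -2.509 -0.078 0.598
endloop
endfacet
facet normal -0.439 0.824 -0.358
outer loop
vertex -2.106 -0.056 0.154
vertex -2.509 -0.078 0.598
vertex -1.228 0.775 0.991
endloop
endfacet
facet normal -0.440 0.824 -0.356
outer loop
vertex -1.228 0.775 0.991
vertex -2.509 -0.078 0.598
vertex -1.631 0.752 1.435
endloop
endfacet
facet normal 0.596 0.564 0.571
outer loop
vertex -1.228 0.775 0.991
vertex -1.631 0.752 1.435
vertex -1.201 0.335 1.398
endloop
endfacet
facet normal -0.596 -0.566 -0.569
outer loop
vertex -2.509 -0.078 0.598
vertex -2.079 -0.495 0.562
vertex -2.482 -0.517 1.006
endloop
endfacet
facet normal -0.801 0.381 0.463
outer loop
vertex -2.509 -0.078 0.598
vertex -2.482 -0.517 1.006
vertex -1.631 0.752 1.435
endloop
endfacet
facet normal -0.800 0.380 0.464
outer loop
vertex -1.631 0.752 1.435
vertex -2.482 -0.517 1.006
vertex -1.603 0.313 1.843
endloop
endfacet
facet normal 0.598 0.566 0.568
outer loop
vertex -1.631 0.752 1.435
vertex -1.603 0.313 1.843
vertex -1.201 0.335 1.398
endloop
endfacet
facet normal -0.597 -0.564 -0.570
outer loop
vertex -2.482 -0.517 1.006
vertex -2.079 -0.495 0.562
vertex -2.052 -0.935 0.969
endloop
endfacet
facet normal -0.361 -0.444 0.820
outer loop
vertex -2.482 -0.517 1.006
vertex -2.052 -0.935 0.969
vertex -1.603 0.313 1.843
endloop
endfacet
facet normal -0.361 -0.444 0.820
outer loop
vertex -1.603 0.313 1.843
vertex -2.052 -0.935 0.969
vertex -1.174 -0.104 1.806
endloop
endfacet
facet normal 0.598 0.565 0.568
outer loop
vertex -1.603 0.313 1.843
vertex -1.174 -0.104 1.806
vertex -1.201 0.335 1.398
endloop
endfacet
facet normal -0.596 -0.564 -0.571
outer loop
vertex -2.052 -0.935 0.969
vertex -2.079 -0.495 0.562
vertex -1.649 -0.912 0.525
endloop
endfacet
facet normal 0.440 -0.824 0.357
outer loop
vertex -2.052 -0.935 0.969
vertex -1.649 -0.912 0.525
vertex -1.174 -0.104 1.806
endloop
endfacet
facet normal 0.439 -0.824 0.357
outer loop
vertex -1.174 -0.104 1.806
vertex -1.649 -0.912 0.525
vertex -0.771 -0.082 1.362
endloop
endfacet
facet normal 0.596 0.566 0.569
outer loop
vertex -1.174 -0.104 1.806
vertex -0.771 -0.082 1.362
vertex -1.201 0.335 1.398
endloop
endfacet
facet normal -0.598 -0.566 -0.568
outer loop
vertex -1.649 -0.912 0.525
vertex -2.079 -0.495 0.562
vertex -1.677 -0.473 0.117
endloop
endfacet
facet normal 0.801 -0.380 -0.463
outer loop
vertex -1.649 -0.912 0.525
vertex -1.677 -0.473 0.117
vertex -0.771 -0.082 1.362
endloop
endfacet
facet normal 0.800 -0.381 -0.463
outer loop
vertex -0.771 -0.082 1.362
vertex -1.677 -0.473 0.117
vertex -0.798 0.357 0.954
endloop
endfacet
facet normal 0.596 0.566 0.569
outer loop
vertex -0.771 -0.082 1.362
vertex -0.798 0.357 0.954
vertex -1.201 0.335 1.398
endloop
endfacet

endsolid


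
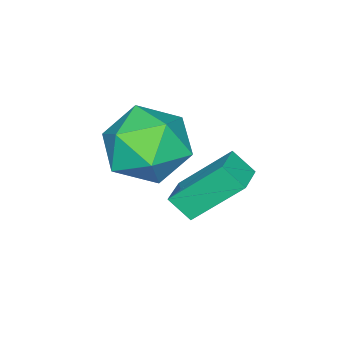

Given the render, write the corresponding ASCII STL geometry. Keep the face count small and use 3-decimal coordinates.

solid 
facet normal -0.809 -0.395 0.436
outer loop
vertex -1.205 -2.327 2.39
vertex -1.016 -3.398 1.771
vertex -0.495 -3.225 2.895
endloop
endfacet
facet normal -0.501 0.088 0.861
outer loop
vertex -1.205 -2.327 2.39
vertex -0.495 -3.225 2.895
vertex -0.142 -2.027 2.978
endloop
endfacet
facet normal -0.483 0.710 0.511
outer loop
vertex -1.205 -2.327 2.39
vertex -0.142 -2.027 2.978
vertex -0.445 -1.46 1.904
endloop
endfacet
facet normal -0.780 0.612 -0.129
outer loop
vertex -1.205 -2.327 2.39
vertex -0.445 -1.46 1.904
vertex -0.985 -2.307 1.158
endloop
endfacet
facet normal -0.982 -0.071 -0.176
outer loop
vertex -1.205 -2.327 2.39
vertex -0.985 -2.307 1.158
vertex -1.016 -3.398 1.771
endloop
endfacet
facet normal 0.172 -0.118 0.978
outer loop
vertex -0.142 -2.027 2.978
vertex -0.495 -3.225 2.895
vertex 0.705 -2.913 2.722
endloop
endfacet
facet normal -0.326 -0.900 0.290
outer loop
vertex -0.495 -3.225 2.895
vertex -1.016 -3.398 1.771
vertex 0.165 -3.76 1.976
endloop
endfacet
facet normal -0.606 -0.377 -0.701
outer loop
vertex -1.016 -3.398 1.771
vertex -0.985 -2.307 1.158
vertex -0.138 -3.193 0.902
endloop
endfacet
facet normal -0.280 0.729 -0.625
outer loop
vertex -0.985 -2.307 1.158
vertex -0.445 -1.46 1.904
vertex 0.215 -1.995 0.985
endloop
endfacet
facet normal 0.201 0.889 0.412
outer loop
vertex -0.445 -1.46 1.904
vertex -0.142 -2.027 2.978
vertex 0.736 -1.822 2.109
endloop
endfacet
facet normal 0.780 -0.612 0.129
outer loop
vertex 0.925 -2.893 1.49
vertex 0.705 -2.913 2.722
vertex 0.165 -3.76 1.976
endloop
endfacet
facet normal 0.483 -0.710 -0.511
outer loop
vertex 0.925 -2.893 1.49
vertex 0.165 -3.76 1.976
vertex -0.138 -3.193 0.902
endloop
endfacet
facet normal 0.501 -0.088 -0.861
outer loop
vertex 0.925 -2.893 1.49
vertex -0.138 -3.193 0.902
vertex 0.215 -1.995 0.985
endloop
endfacet
facet normal 0.809 0.395 -0.436
outer loop
vertex 0.925 -2.893 1.49
vertex 0.215 -1.995 0.985
vertex 0.736 -1.822 2.109
endloop
endfacet
facet normal 0.982 0.071 0.176
outer loop
vertex 0.925 -2.893 1.49
vertex 0.736 -1.822 2.109
vertex 0.705 -2.913 2.722
endloop
endfacet
facet normal 0.280 -0.729 0.625
outer loop
vertex 0.165 -3.76 1.976
vertex 0.705 -2.913 2.722
vertex -0.495 -3.225 2.895
endloop
endfacet
facet normal -0.201 -0.889 -0.412
outer loop
vertex -0.138 -3.193 0.902
vertex 0.165 -3.76 1.976
vertex -1.016 -3.398 1.771
endloop
endfacet
facet normal -0.172 0.118 -0.978
outer loop
vertex 0.215 -1.995 0.985
vertex -0.138 -3.193 0.902
vertex -0.985 -2.307 1.158
endloop
endfacet
facet normal 0.326 0.900 -0.290
outer loop
vertex 0.736 -1.822 2.109
vertex 0.215 -1.995 0.985
vertex -0.445 -1.46 1.904
endloop
endfacet
facet normal 0.606 0.377 0.701
outer loop
vertex 0.705 -2.913 2.722
vertex 0.736 -1.822 2.109
vertex -0.142 -2.027 2.978
endloop
endfacet
facet normal -0.355 0.596 0.720
outer loop
vertex -2.204 -1.491 0.82
vertex -1.278 -1.164 1.006
vertex -2.314 -0.854 0.239
endloop
endfacet
facet normal -0.926 -0.328 -0.185
outer loop
vertex -1.622 -2.016 -1.166
vertex -2.204 -1.491 0.82
vertex -2.314 -0.854 0.239
endloop
endfacet
facet normal -0.355 0.596 0.720
outer loop
vertex -2.314 -0.854 0.239
vertex -1.278 -1.164 1.006
vertex -1.387 -0.526 0.424
endloop
endfacet
facet normal -0.126 0.733 -0.668
outer loop
vertex -1.387 -0.526 0.424
vertex -1.622 -2.016 -1.166
vertex -2.314 -0.854 0.239
endloop
endfacet
facet normal 0.125 -0.734 0.668
outer loop
vertex -2.204 -1.491 0.82
vertex -0.586 -2.326 -0.399
vertex -1.278 -1.164 1.006
endloop
endfacet
facet normal -0.927 -0.327 -0.185
outer loop
vertex -1.513 -2.654 -0.584
vertex -2.204 -1.491 0.82
vertex -1.622 -2.016 -1.166
endloop
endfacet
facet normal 0.126 -0.733 0.669
outer loop
vertex -1.513 -2.654 -0.584
vertex -0.586 -2.326 -0.399
vertex -2.204 -1.491 0.82
endloop
endfacet
facet normal 0.926 0.327 0.185
outer loop
vertex -1.278 -1.164 1.006
vertex -0.586 -2.326 -0.399
vertex -1.387 -0.526 0.424
endloop
endfacet
facet normal -0.125 0.733 -0.669
outer loop
vertex -0.696 -1.689 -0.98
vertex -1.622 -2.016 -1.166
vertex -1.387 -0.526 0.424
endloop
endfacet
facet normal 0.927 0.328 0.184
outer loop
vertex -1.387 -0.526 0.424
vertex -0.586 -2.326 -0.399
vertex -0.696 -1.689 -0.98
endloop
endfacet
facet normal 0.355 -0.596 -0.720
outer loop
vertex -0.696 -1.689 -0.98
vertex -1.513 -2.654 -0.584
vertex -1.622 -2.016 -1.166
endloop
endfacet
facet normal 0.355 -0.596 -0.720
outer loop
vertex -0.586 -2.326 -0.399
vertex -1.513 -2.654 -0.584
vertex -0.696 -1.689 -0.98
endloop
endfacet

endsolid
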